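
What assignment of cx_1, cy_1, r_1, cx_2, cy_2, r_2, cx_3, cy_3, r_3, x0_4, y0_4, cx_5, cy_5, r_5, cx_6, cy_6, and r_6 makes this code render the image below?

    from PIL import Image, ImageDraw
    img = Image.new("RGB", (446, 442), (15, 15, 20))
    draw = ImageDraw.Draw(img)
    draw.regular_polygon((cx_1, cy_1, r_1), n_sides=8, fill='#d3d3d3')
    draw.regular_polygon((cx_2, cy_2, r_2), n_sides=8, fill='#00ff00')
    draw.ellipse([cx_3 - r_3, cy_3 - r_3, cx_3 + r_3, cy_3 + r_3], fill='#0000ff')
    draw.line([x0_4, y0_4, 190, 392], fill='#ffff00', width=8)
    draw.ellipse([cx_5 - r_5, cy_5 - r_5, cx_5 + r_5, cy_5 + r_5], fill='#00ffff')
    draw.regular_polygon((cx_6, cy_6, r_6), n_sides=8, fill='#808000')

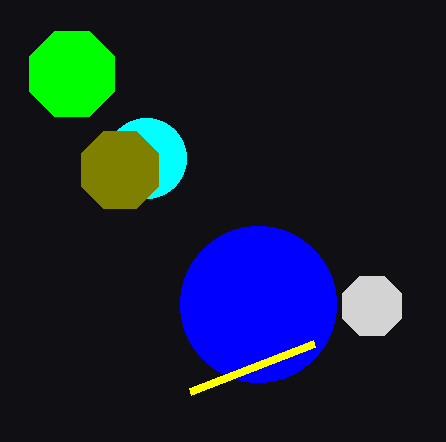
cx_1 = 372
cy_1 = 306
r_1 = 32
cx_2 = 72
cy_2 = 74
r_2 = 46
cx_3 = 258
cy_3 = 304
r_3 = 78
x0_4 = 314
y0_4 = 344
cx_5 = 146
cy_5 = 158
r_5 = 40
cx_6 = 120
cy_6 = 170
r_6 = 42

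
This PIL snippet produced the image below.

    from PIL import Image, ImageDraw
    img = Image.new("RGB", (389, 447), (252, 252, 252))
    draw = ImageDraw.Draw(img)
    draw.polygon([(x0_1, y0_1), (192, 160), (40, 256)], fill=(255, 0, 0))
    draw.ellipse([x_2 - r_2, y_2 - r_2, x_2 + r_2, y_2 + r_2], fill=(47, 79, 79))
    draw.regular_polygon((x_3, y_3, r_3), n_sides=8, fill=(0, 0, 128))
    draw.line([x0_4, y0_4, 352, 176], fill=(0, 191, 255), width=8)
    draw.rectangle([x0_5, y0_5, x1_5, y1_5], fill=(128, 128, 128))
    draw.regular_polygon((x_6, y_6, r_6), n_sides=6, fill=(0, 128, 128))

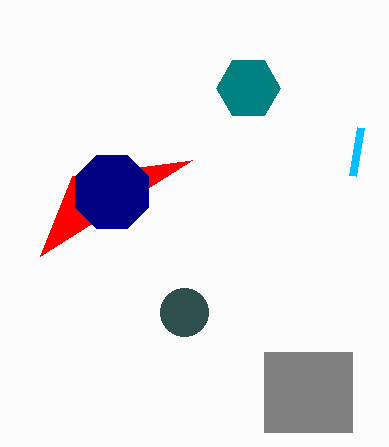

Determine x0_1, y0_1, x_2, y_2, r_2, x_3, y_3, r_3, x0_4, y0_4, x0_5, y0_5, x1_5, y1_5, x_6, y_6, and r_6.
x0_1 = 72
y0_1 = 176
x_2 = 184
y_2 = 312
r_2 = 24
x_3 = 112
y_3 = 192
r_3 = 40
x0_4 = 360
y0_4 = 128
x0_5 = 264
y0_5 = 352
x1_5 = 352
y1_5 = 432
x_6 = 248
y_6 = 88
r_6 = 32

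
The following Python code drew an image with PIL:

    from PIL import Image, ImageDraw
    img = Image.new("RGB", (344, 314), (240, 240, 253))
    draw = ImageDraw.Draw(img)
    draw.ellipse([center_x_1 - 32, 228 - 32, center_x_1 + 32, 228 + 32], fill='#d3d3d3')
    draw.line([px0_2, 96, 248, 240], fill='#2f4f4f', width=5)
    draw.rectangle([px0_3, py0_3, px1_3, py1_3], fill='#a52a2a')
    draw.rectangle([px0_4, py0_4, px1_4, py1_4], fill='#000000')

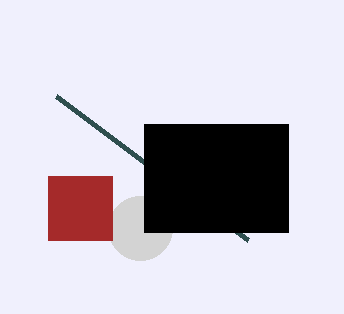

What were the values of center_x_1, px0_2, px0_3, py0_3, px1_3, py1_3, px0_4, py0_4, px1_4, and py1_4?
center_x_1 = 140
px0_2 = 56
px0_3 = 48
py0_3 = 176
px1_3 = 112
py1_3 = 240
px0_4 = 144
py0_4 = 124
px1_4 = 288
py1_4 = 232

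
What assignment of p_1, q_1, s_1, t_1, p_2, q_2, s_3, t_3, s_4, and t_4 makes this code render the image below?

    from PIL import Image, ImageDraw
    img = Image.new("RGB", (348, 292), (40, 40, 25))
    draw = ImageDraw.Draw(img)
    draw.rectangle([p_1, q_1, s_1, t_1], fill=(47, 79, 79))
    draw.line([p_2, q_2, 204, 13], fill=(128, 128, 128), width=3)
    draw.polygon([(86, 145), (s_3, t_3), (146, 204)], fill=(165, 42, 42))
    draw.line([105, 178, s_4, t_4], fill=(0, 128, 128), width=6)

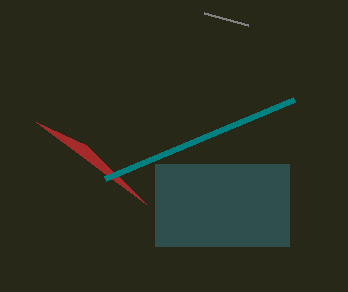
p_1 = 155
q_1 = 164
s_1 = 289
t_1 = 246
p_2 = 248
q_2 = 25
s_3 = 36
t_3 = 122
s_4 = 294
t_4 = 99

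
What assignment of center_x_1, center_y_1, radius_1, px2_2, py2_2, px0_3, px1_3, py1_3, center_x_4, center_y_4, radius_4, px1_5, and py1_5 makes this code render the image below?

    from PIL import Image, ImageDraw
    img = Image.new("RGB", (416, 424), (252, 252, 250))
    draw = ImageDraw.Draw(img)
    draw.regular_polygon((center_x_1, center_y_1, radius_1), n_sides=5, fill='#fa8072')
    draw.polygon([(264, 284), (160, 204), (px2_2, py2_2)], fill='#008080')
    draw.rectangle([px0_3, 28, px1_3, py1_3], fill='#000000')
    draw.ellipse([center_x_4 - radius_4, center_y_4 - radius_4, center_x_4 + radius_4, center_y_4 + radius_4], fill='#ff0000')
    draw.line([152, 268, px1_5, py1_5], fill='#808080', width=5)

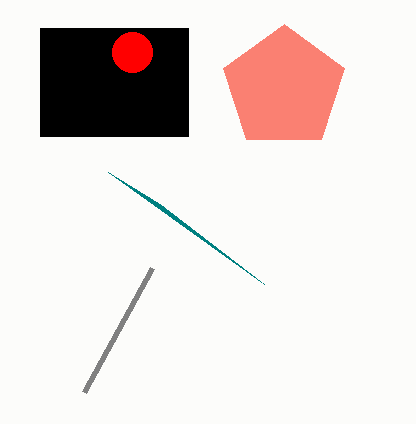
center_x_1 = 284
center_y_1 = 88
radius_1 = 64
px2_2 = 108
py2_2 = 172
px0_3 = 40
px1_3 = 188
py1_3 = 136
center_x_4 = 132
center_y_4 = 52
radius_4 = 20
px1_5 = 84
py1_5 = 392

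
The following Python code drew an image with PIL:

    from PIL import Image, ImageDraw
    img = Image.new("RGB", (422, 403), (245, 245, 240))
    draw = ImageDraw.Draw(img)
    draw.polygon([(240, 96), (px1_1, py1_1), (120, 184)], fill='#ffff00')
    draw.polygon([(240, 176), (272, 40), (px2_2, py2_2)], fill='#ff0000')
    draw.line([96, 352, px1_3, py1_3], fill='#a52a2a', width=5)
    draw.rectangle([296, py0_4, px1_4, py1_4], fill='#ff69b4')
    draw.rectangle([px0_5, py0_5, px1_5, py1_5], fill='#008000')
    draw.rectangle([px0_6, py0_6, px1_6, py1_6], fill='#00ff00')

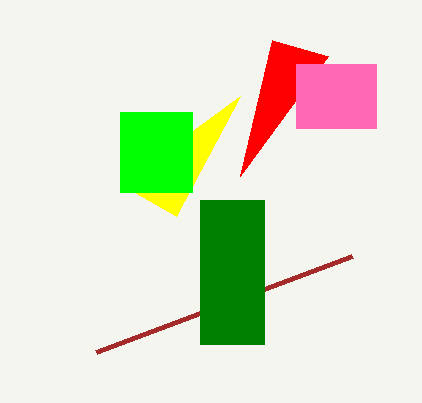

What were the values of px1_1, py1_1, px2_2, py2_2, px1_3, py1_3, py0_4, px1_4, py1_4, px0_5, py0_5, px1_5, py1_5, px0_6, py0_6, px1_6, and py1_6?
px1_1 = 176; py1_1 = 216; px2_2 = 328; py2_2 = 56; px1_3 = 352; py1_3 = 256; py0_4 = 64; px1_4 = 376; py1_4 = 128; px0_5 = 200; py0_5 = 200; px1_5 = 264; py1_5 = 344; px0_6 = 120; py0_6 = 112; px1_6 = 192; py1_6 = 192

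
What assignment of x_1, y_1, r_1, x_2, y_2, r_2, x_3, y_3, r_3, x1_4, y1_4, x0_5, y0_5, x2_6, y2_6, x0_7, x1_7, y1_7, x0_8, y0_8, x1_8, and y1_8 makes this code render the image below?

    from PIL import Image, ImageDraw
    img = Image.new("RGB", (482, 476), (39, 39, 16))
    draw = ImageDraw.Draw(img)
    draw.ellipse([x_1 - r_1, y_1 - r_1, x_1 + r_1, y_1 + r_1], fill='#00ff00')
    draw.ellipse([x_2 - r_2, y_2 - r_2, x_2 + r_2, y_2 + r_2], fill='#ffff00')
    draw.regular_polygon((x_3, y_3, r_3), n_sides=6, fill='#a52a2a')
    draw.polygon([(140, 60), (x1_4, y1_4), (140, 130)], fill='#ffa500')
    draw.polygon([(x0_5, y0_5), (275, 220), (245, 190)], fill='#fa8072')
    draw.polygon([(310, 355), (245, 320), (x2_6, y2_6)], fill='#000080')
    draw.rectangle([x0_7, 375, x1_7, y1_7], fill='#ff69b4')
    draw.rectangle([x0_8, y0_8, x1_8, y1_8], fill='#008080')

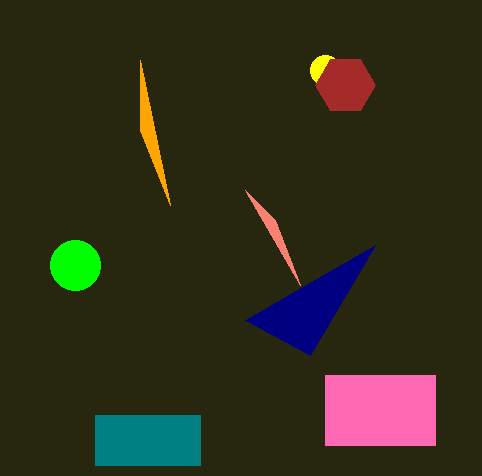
x_1 = 75; y_1 = 265; r_1 = 25; x_2 = 325; y_2 = 70; r_2 = 15; x_3 = 345; y_3 = 85; r_3 = 30; x1_4 = 170; y1_4 = 205; x0_5 = 300; y0_5 = 285; x2_6 = 375; y2_6 = 245; x0_7 = 325; x1_7 = 435; y1_7 = 445; x0_8 = 95; y0_8 = 415; x1_8 = 200; y1_8 = 465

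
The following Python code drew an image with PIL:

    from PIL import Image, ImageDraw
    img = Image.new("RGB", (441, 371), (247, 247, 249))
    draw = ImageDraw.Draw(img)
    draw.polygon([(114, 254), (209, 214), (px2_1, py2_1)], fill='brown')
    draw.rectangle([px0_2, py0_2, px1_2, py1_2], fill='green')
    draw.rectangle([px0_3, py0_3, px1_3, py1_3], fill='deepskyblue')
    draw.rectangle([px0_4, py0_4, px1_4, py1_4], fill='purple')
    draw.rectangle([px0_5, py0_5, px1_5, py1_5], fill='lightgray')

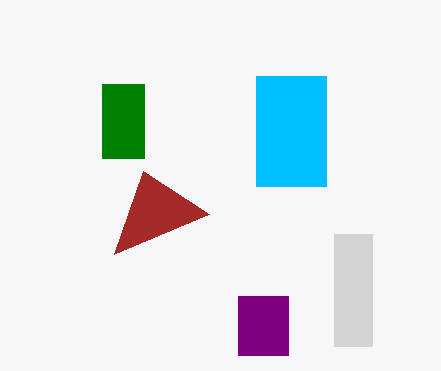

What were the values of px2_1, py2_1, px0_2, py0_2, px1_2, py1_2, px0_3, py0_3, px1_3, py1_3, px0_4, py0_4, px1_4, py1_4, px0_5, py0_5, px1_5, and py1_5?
px2_1 = 143, py2_1 = 171, px0_2 = 102, py0_2 = 84, px1_2 = 144, py1_2 = 158, px0_3 = 256, py0_3 = 76, px1_3 = 326, py1_3 = 186, px0_4 = 238, py0_4 = 296, px1_4 = 288, py1_4 = 355, px0_5 = 334, py0_5 = 234, px1_5 = 372, py1_5 = 346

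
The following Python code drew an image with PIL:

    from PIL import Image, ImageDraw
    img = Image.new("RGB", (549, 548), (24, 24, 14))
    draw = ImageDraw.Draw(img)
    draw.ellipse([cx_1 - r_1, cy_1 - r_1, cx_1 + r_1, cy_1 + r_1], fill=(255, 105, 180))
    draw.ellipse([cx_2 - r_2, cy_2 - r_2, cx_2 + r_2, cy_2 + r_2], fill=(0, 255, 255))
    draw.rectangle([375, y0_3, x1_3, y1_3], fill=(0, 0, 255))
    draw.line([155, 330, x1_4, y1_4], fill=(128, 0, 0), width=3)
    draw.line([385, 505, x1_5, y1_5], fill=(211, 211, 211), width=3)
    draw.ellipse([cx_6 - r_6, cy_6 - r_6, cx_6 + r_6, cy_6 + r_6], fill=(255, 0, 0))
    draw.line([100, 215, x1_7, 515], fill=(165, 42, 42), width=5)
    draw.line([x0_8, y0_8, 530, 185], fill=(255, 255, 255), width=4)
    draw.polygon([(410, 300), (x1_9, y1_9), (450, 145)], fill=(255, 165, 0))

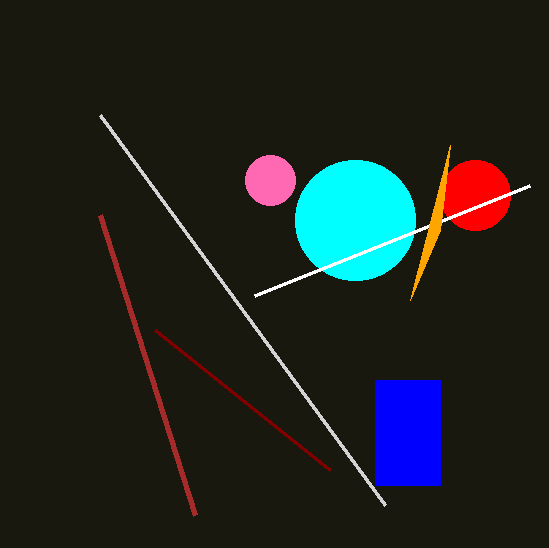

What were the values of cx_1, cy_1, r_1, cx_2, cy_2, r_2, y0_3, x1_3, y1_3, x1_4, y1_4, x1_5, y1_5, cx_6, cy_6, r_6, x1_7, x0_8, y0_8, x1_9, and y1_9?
cx_1 = 270, cy_1 = 180, r_1 = 25, cx_2 = 355, cy_2 = 220, r_2 = 60, y0_3 = 380, x1_3 = 440, y1_3 = 485, x1_4 = 330, y1_4 = 470, x1_5 = 100, y1_5 = 115, cx_6 = 475, cy_6 = 195, r_6 = 35, x1_7 = 195, x0_8 = 255, y0_8 = 295, x1_9 = 440, y1_9 = 230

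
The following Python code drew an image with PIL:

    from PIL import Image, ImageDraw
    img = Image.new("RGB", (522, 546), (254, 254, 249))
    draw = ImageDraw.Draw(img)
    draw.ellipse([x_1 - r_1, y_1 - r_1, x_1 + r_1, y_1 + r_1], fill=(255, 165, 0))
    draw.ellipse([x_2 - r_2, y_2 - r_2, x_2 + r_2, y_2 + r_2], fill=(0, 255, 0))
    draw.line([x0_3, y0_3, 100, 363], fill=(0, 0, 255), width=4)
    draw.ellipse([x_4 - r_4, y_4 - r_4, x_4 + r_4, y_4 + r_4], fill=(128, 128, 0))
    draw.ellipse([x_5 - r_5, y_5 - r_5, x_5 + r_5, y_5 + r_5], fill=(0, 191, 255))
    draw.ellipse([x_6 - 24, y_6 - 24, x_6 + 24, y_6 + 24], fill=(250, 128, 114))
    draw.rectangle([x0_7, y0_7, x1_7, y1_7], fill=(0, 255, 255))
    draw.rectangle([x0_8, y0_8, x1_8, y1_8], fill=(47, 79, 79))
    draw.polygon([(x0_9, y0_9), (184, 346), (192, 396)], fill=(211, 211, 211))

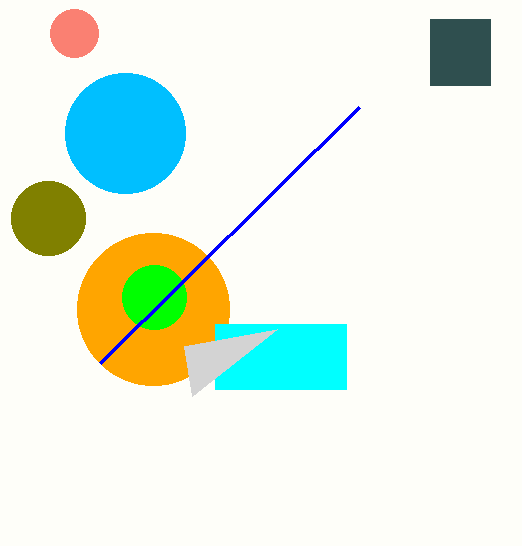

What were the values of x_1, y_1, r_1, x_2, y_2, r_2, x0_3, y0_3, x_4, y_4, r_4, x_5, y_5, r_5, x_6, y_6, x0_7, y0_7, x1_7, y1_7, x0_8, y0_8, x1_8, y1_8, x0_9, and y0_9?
x_1 = 153, y_1 = 309, r_1 = 76, x_2 = 154, y_2 = 297, r_2 = 32, x0_3 = 359, y0_3 = 107, x_4 = 48, y_4 = 218, r_4 = 37, x_5 = 125, y_5 = 133, r_5 = 60, x_6 = 74, y_6 = 33, x0_7 = 215, y0_7 = 324, x1_7 = 346, y1_7 = 389, x0_8 = 430, y0_8 = 19, x1_8 = 490, y1_8 = 85, x0_9 = 277, y0_9 = 329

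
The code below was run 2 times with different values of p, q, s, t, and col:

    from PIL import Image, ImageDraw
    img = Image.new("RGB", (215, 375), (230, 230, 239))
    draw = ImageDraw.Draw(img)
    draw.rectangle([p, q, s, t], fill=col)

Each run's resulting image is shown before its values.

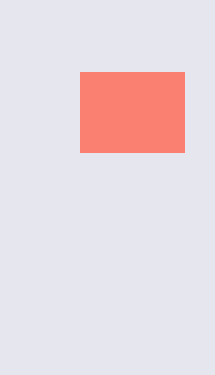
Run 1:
p = 80, q = 72, s = 184, t = 152, col = 'salmon'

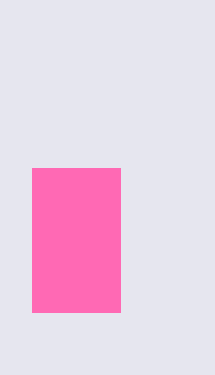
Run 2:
p = 32; q = 168; s = 120; t = 312; col = 'hotpink'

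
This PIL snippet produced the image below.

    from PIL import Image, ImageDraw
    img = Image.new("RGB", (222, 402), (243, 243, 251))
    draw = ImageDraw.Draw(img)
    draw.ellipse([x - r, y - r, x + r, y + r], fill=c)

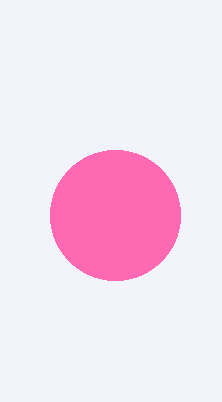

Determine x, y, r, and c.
x = 115, y = 215, r = 65, c = 'hotpink'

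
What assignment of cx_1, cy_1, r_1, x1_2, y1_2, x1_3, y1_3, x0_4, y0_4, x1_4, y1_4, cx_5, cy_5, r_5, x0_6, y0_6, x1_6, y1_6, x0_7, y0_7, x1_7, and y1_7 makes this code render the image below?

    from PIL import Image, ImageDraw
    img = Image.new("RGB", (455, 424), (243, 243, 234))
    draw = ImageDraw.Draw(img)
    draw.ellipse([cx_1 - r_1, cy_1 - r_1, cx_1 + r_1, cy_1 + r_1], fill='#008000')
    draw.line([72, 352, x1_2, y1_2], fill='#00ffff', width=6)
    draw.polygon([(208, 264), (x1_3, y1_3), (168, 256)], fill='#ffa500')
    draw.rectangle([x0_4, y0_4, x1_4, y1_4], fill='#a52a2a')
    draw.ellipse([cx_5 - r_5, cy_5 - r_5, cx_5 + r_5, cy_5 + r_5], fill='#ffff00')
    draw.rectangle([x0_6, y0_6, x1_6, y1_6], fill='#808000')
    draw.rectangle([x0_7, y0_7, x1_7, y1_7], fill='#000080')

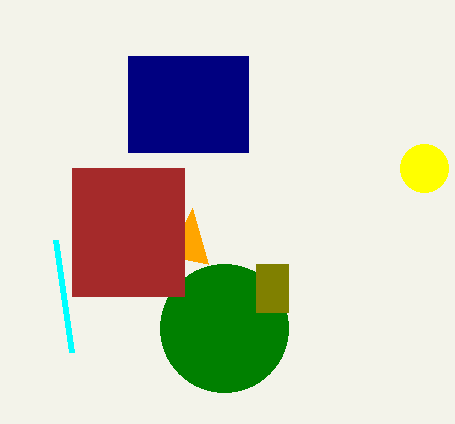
cx_1 = 224; cy_1 = 328; r_1 = 64; x1_2 = 56; y1_2 = 240; x1_3 = 192; y1_3 = 208; x0_4 = 72; y0_4 = 168; x1_4 = 184; y1_4 = 296; cx_5 = 424; cy_5 = 168; r_5 = 24; x0_6 = 256; y0_6 = 264; x1_6 = 288; y1_6 = 312; x0_7 = 128; y0_7 = 56; x1_7 = 248; y1_7 = 152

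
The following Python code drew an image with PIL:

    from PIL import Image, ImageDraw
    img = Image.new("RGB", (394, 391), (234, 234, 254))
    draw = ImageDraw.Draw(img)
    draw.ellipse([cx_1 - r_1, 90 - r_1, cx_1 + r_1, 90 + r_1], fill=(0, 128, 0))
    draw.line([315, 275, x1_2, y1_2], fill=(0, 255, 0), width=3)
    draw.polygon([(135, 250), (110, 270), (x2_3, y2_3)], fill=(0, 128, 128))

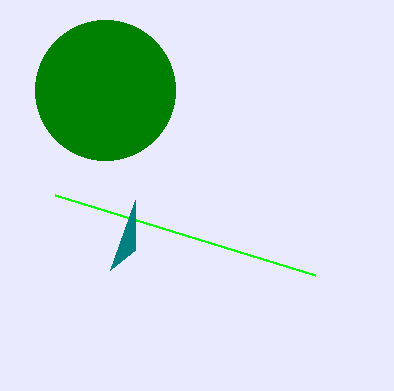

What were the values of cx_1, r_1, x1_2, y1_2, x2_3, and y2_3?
cx_1 = 105, r_1 = 70, x1_2 = 55, y1_2 = 195, x2_3 = 135, y2_3 = 200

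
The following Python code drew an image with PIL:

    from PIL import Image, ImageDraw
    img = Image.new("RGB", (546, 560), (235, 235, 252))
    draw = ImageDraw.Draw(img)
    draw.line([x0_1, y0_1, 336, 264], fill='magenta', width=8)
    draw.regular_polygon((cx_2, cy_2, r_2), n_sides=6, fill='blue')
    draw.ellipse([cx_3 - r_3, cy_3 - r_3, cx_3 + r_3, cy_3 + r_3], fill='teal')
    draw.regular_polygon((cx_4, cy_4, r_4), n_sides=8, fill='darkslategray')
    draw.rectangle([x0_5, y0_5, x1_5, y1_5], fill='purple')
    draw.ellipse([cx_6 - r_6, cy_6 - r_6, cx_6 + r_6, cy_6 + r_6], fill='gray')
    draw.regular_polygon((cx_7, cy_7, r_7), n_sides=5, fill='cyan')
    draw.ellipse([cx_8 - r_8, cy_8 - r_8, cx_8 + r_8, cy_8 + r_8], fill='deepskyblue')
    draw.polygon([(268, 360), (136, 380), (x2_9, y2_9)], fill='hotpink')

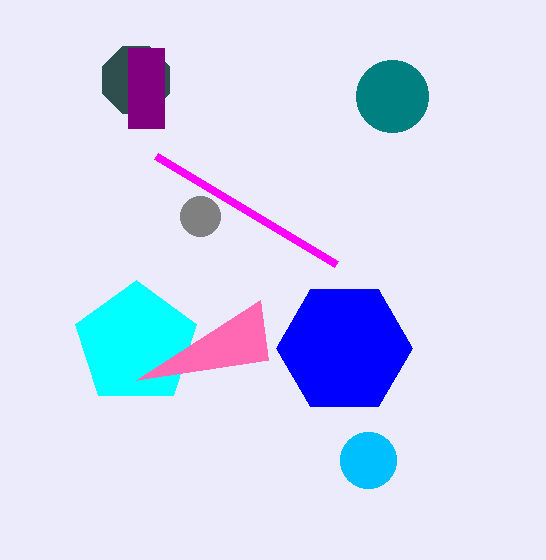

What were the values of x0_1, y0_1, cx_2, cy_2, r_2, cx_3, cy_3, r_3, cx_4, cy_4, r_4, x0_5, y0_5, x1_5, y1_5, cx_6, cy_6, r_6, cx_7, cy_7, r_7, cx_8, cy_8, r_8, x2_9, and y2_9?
x0_1 = 156, y0_1 = 156, cx_2 = 344, cy_2 = 348, r_2 = 68, cx_3 = 392, cy_3 = 96, r_3 = 36, cx_4 = 136, cy_4 = 80, r_4 = 36, x0_5 = 128, y0_5 = 48, x1_5 = 164, y1_5 = 128, cx_6 = 200, cy_6 = 216, r_6 = 20, cx_7 = 136, cy_7 = 344, r_7 = 64, cx_8 = 368, cy_8 = 460, r_8 = 28, x2_9 = 260, y2_9 = 300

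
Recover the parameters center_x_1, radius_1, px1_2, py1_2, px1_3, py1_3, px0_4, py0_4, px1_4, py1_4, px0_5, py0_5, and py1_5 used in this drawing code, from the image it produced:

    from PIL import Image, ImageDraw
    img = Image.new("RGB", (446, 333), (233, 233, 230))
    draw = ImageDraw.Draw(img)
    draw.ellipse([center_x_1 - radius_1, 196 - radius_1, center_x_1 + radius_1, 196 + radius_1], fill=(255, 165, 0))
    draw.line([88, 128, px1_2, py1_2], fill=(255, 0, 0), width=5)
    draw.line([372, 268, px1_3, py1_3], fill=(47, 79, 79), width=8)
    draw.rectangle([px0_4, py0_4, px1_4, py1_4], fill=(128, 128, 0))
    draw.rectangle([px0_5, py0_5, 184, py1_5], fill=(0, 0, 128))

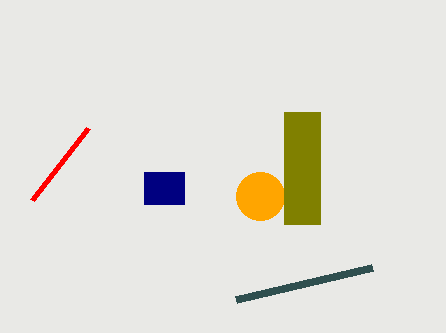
center_x_1 = 260, radius_1 = 24, px1_2 = 32, py1_2 = 200, px1_3 = 236, py1_3 = 300, px0_4 = 284, py0_4 = 112, px1_4 = 320, py1_4 = 224, px0_5 = 144, py0_5 = 172, py1_5 = 204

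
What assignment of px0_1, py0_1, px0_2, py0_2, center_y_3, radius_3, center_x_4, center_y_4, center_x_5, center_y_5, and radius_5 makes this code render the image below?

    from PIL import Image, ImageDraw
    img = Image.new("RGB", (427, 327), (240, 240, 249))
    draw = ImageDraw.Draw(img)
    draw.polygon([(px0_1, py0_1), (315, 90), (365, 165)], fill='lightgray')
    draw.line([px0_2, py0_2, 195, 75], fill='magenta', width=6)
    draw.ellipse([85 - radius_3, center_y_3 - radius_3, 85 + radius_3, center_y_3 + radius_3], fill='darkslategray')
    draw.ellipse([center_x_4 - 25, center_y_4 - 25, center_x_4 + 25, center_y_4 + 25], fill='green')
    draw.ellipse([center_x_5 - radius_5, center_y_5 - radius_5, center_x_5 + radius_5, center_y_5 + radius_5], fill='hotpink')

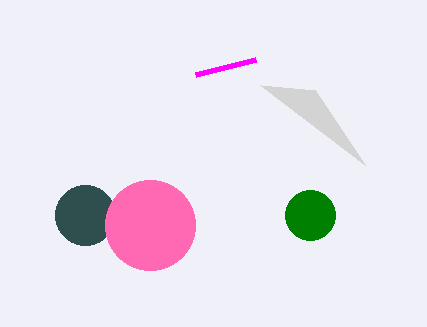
px0_1 = 260, py0_1 = 85, px0_2 = 255, py0_2 = 60, center_y_3 = 215, radius_3 = 30, center_x_4 = 310, center_y_4 = 215, center_x_5 = 150, center_y_5 = 225, radius_5 = 45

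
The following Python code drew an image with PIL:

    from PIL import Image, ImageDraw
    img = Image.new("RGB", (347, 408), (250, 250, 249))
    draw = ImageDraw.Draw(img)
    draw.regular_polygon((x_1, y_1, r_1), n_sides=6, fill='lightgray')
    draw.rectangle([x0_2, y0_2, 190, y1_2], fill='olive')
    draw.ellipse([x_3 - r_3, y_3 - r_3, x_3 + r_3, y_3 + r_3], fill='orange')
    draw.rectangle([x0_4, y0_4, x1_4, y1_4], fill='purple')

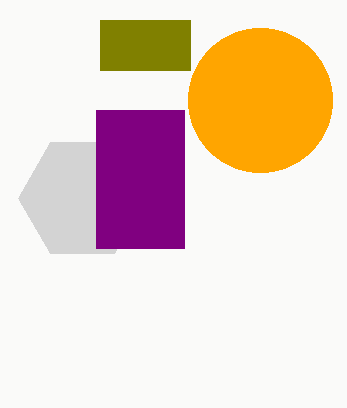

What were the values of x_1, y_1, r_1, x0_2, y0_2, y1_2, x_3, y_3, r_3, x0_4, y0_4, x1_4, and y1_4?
x_1 = 82
y_1 = 198
r_1 = 64
x0_2 = 100
y0_2 = 20
y1_2 = 70
x_3 = 260
y_3 = 100
r_3 = 72
x0_4 = 96
y0_4 = 110
x1_4 = 184
y1_4 = 248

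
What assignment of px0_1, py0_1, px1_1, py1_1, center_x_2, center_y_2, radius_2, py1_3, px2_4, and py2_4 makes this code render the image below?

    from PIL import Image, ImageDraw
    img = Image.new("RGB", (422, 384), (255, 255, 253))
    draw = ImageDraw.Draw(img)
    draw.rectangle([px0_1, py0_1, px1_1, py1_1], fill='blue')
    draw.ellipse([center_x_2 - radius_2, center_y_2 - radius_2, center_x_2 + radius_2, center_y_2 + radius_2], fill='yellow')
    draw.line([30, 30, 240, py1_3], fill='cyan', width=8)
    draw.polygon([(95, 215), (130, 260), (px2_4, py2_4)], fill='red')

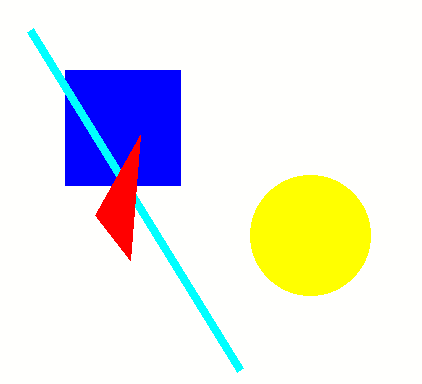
px0_1 = 65, py0_1 = 70, px1_1 = 180, py1_1 = 185, center_x_2 = 310, center_y_2 = 235, radius_2 = 60, py1_3 = 370, px2_4 = 140, py2_4 = 135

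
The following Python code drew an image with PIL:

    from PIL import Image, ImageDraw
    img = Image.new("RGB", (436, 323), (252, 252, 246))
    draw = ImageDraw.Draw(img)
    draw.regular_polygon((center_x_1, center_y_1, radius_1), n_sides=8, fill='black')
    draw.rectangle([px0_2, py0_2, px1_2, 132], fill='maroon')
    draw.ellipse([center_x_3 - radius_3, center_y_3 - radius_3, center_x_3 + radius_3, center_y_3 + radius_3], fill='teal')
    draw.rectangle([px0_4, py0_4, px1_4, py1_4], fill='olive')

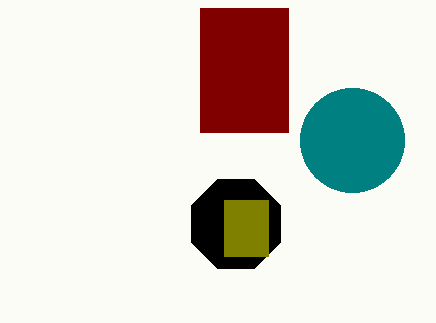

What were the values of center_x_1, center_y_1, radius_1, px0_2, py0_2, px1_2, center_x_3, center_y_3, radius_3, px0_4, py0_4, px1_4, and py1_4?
center_x_1 = 236
center_y_1 = 224
radius_1 = 48
px0_2 = 200
py0_2 = 8
px1_2 = 288
center_x_3 = 352
center_y_3 = 140
radius_3 = 52
px0_4 = 224
py0_4 = 200
px1_4 = 268
py1_4 = 256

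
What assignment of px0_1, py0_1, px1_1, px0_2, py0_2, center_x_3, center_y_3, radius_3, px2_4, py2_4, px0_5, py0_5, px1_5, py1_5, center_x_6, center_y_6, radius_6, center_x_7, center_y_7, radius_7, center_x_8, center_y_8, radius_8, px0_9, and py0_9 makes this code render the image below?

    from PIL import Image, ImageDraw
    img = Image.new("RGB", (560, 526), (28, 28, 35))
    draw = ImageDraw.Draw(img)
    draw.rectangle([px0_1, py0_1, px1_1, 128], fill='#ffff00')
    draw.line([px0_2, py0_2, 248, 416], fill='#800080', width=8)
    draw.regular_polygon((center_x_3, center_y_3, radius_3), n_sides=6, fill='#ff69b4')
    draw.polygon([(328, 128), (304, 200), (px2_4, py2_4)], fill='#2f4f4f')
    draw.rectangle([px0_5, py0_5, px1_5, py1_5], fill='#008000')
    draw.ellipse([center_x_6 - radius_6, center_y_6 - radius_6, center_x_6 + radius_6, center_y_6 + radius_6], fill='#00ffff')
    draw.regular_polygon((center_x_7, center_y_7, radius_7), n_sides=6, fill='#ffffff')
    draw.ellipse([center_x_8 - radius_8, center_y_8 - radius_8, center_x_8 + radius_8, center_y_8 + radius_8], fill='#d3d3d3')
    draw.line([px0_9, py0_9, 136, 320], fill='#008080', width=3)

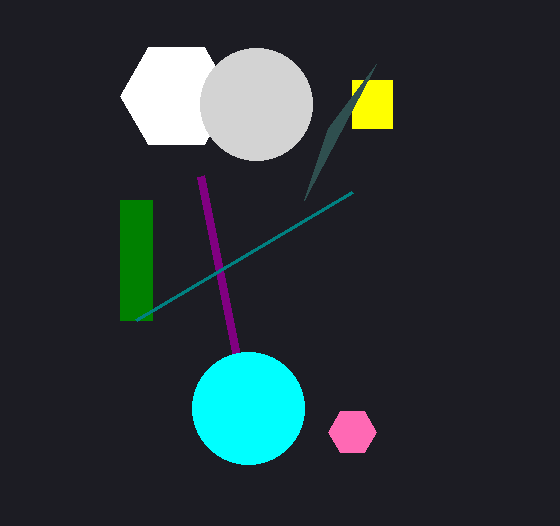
px0_1 = 352; py0_1 = 80; px1_1 = 392; px0_2 = 200; py0_2 = 176; center_x_3 = 352; center_y_3 = 432; radius_3 = 24; px2_4 = 376; py2_4 = 64; px0_5 = 120; py0_5 = 200; px1_5 = 152; py1_5 = 320; center_x_6 = 248; center_y_6 = 408; radius_6 = 56; center_x_7 = 176; center_y_7 = 96; radius_7 = 56; center_x_8 = 256; center_y_8 = 104; radius_8 = 56; px0_9 = 352; py0_9 = 192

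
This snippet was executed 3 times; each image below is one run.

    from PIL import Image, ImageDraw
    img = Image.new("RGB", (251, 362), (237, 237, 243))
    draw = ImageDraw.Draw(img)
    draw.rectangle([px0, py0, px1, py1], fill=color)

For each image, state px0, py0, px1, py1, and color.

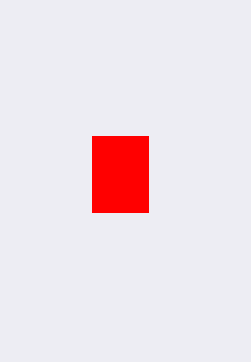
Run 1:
px0 = 92; py0 = 136; px1 = 148; py1 = 212; color = 'red'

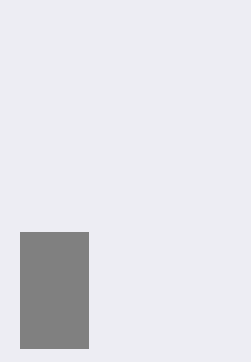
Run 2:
px0 = 20
py0 = 232
px1 = 88
py1 = 348
color = 'gray'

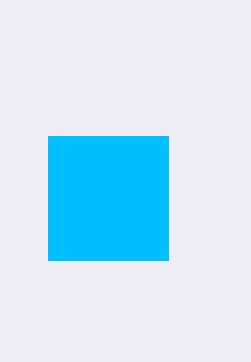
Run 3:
px0 = 48; py0 = 136; px1 = 168; py1 = 260; color = 'deepskyblue'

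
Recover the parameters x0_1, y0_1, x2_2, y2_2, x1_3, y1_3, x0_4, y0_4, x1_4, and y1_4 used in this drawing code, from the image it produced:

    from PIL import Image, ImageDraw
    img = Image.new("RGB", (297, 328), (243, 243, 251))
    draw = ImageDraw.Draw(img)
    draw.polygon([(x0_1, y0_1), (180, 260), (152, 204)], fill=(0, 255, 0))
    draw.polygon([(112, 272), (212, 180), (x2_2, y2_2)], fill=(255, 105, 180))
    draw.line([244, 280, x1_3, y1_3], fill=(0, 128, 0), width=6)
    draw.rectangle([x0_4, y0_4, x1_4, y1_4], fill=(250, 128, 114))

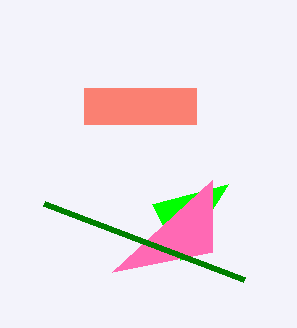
x0_1 = 228, y0_1 = 184, x2_2 = 212, y2_2 = 252, x1_3 = 44, y1_3 = 204, x0_4 = 84, y0_4 = 88, x1_4 = 196, y1_4 = 124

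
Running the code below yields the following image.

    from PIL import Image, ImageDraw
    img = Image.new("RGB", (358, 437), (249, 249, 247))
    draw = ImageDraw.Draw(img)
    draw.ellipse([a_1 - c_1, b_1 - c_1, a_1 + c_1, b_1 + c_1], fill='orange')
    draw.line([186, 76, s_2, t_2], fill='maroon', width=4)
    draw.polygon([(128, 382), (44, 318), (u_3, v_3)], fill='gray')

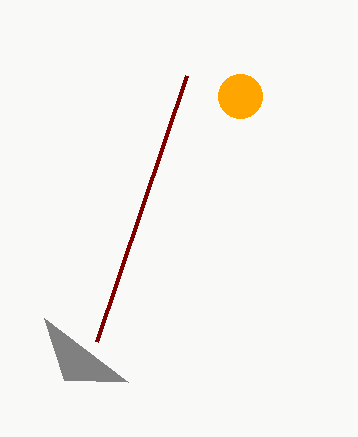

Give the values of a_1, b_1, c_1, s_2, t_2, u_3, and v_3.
a_1 = 240, b_1 = 96, c_1 = 22, s_2 = 96, t_2 = 342, u_3 = 64, v_3 = 380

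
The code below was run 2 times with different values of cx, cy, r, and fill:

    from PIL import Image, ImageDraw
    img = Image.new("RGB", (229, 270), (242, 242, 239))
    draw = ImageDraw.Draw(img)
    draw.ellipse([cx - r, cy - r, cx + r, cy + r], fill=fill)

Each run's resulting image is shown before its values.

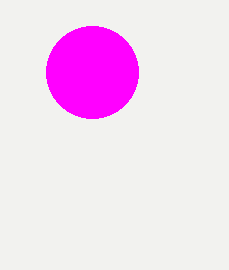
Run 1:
cx = 92; cy = 72; r = 46; fill = 'magenta'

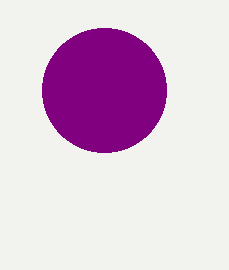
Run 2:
cx = 104, cy = 90, r = 62, fill = 'purple'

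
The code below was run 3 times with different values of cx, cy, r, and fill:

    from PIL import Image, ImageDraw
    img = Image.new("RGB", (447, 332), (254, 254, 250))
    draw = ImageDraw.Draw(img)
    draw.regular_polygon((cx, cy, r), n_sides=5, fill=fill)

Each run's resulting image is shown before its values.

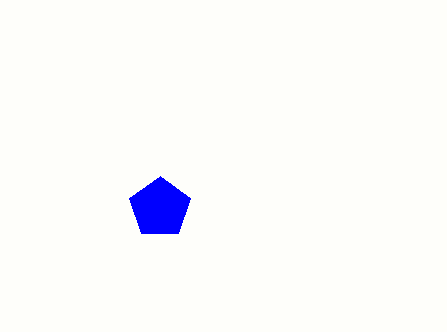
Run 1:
cx = 160
cy = 208
r = 32
fill = 'blue'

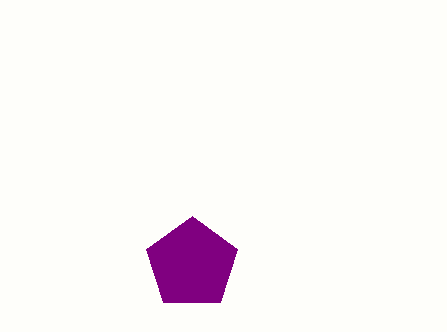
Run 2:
cx = 192, cy = 264, r = 48, fill = 'purple'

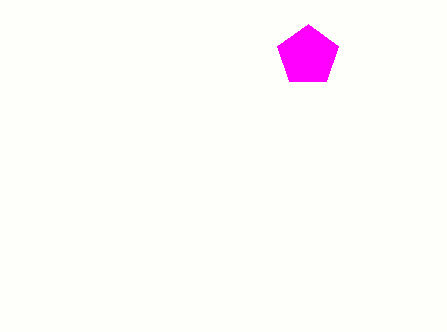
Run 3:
cx = 308; cy = 56; r = 32; fill = 'magenta'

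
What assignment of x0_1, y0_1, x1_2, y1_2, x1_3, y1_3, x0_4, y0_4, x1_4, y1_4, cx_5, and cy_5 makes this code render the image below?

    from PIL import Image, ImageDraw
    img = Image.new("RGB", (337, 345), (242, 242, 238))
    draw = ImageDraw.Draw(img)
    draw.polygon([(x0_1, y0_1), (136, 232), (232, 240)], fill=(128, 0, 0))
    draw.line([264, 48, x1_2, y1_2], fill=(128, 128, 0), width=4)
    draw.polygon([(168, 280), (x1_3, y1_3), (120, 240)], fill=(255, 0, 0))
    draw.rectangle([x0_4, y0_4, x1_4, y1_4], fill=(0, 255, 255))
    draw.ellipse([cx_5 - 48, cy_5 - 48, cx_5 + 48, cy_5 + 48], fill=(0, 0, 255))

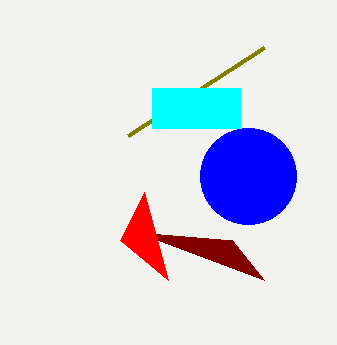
x0_1 = 264
y0_1 = 280
x1_2 = 128
y1_2 = 136
x1_3 = 144
y1_3 = 192
x0_4 = 152
y0_4 = 88
x1_4 = 240
y1_4 = 128
cx_5 = 248
cy_5 = 176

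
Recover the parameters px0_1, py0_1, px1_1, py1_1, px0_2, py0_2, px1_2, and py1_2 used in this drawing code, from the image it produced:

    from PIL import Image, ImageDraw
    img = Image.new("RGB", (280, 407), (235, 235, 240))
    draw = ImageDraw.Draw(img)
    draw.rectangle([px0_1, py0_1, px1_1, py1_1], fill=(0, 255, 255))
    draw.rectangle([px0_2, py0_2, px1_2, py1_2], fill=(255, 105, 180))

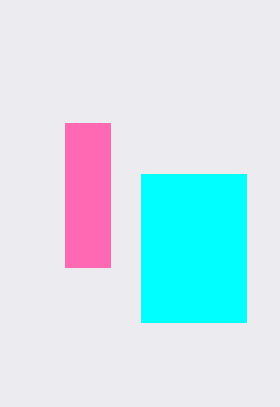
px0_1 = 141; py0_1 = 174; px1_1 = 246; py1_1 = 322; px0_2 = 65; py0_2 = 123; px1_2 = 110; py1_2 = 267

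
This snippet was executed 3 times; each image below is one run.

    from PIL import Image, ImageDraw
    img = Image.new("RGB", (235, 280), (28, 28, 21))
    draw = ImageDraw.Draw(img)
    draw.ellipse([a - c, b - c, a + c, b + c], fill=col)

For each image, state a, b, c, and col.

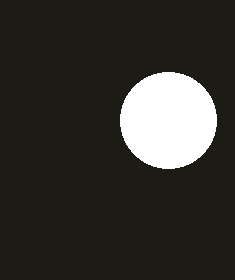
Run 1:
a = 168; b = 120; c = 48; col = 'white'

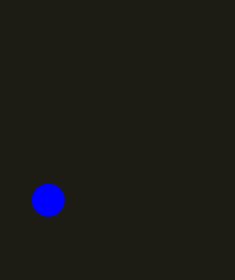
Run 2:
a = 48, b = 200, c = 16, col = 'blue'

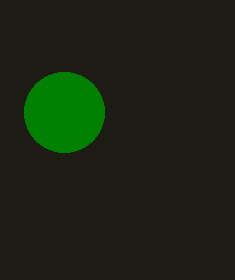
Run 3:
a = 64; b = 112; c = 40; col = 'green'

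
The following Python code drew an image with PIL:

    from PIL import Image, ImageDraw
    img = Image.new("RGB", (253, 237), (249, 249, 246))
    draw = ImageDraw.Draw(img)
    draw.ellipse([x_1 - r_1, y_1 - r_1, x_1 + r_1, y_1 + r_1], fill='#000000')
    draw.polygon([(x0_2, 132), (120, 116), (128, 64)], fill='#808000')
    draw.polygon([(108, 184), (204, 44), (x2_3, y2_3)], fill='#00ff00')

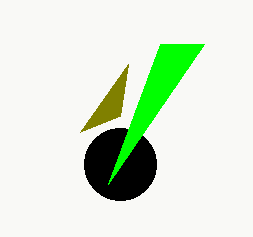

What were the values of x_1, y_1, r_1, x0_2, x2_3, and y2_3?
x_1 = 120, y_1 = 164, r_1 = 36, x0_2 = 80, x2_3 = 160, y2_3 = 44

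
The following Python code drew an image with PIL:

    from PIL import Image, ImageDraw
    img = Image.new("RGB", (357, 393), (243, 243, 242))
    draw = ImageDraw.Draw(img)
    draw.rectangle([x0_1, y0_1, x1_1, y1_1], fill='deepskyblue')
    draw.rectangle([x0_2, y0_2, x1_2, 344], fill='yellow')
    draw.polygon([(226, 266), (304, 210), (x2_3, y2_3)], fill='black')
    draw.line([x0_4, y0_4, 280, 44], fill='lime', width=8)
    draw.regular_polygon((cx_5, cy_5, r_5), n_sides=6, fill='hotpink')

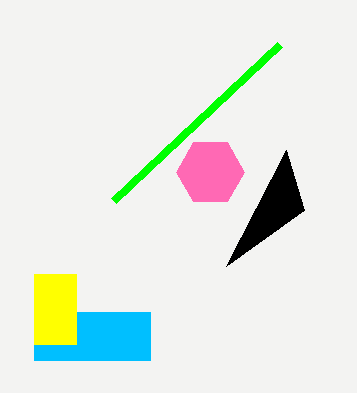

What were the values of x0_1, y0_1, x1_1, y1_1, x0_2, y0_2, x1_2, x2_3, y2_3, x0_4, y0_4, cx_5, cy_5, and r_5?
x0_1 = 34
y0_1 = 312
x1_1 = 150
y1_1 = 360
x0_2 = 34
y0_2 = 274
x1_2 = 76
x2_3 = 286
y2_3 = 150
x0_4 = 114
y0_4 = 200
cx_5 = 210
cy_5 = 172
r_5 = 34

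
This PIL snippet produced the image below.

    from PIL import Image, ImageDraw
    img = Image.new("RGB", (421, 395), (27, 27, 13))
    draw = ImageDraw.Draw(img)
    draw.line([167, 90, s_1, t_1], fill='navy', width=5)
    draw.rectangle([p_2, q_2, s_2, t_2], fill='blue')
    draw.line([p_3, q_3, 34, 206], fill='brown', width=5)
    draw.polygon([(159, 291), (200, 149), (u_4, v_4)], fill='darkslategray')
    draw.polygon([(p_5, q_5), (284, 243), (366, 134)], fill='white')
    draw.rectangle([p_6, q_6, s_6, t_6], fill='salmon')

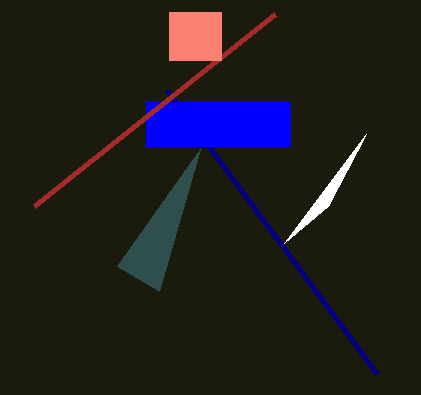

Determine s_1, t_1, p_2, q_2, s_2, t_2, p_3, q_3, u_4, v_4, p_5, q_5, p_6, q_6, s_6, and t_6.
s_1 = 377
t_1 = 374
p_2 = 146
q_2 = 102
s_2 = 290
t_2 = 146
p_3 = 275
q_3 = 14
u_4 = 117
v_4 = 266
p_5 = 328
q_5 = 206
p_6 = 169
q_6 = 12
s_6 = 221
t_6 = 60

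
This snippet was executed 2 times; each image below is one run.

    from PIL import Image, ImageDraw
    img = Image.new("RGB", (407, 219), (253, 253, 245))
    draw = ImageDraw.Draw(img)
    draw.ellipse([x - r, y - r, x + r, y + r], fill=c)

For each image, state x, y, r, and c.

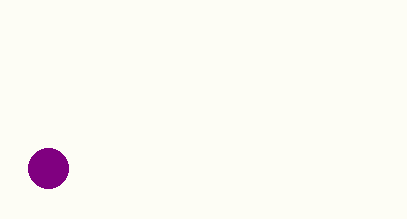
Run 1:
x = 48
y = 168
r = 20
c = 'purple'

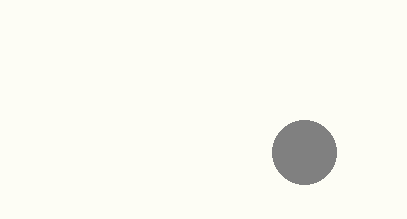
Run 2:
x = 304; y = 152; r = 32; c = 'gray'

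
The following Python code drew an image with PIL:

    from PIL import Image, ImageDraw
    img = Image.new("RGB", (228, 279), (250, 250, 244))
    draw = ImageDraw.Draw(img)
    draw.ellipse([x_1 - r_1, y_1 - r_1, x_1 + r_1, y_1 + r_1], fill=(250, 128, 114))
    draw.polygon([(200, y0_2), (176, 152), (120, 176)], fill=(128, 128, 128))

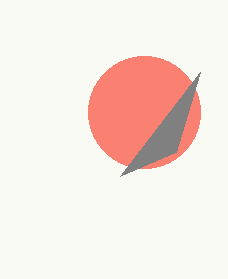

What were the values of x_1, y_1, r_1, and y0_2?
x_1 = 144
y_1 = 112
r_1 = 56
y0_2 = 72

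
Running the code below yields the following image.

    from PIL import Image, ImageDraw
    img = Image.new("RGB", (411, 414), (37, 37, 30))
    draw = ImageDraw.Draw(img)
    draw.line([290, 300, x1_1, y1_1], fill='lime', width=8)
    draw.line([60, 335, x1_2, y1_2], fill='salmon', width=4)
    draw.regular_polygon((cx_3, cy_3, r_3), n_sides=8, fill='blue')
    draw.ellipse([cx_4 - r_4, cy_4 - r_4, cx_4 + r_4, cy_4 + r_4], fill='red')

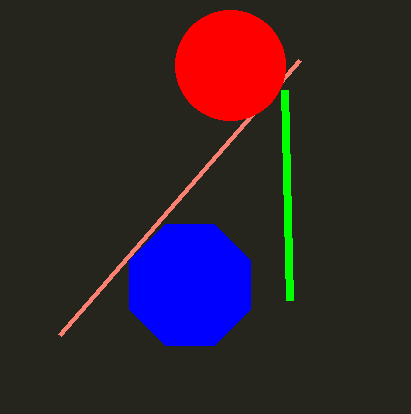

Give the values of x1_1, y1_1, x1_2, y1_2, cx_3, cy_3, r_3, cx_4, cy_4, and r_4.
x1_1 = 285; y1_1 = 90; x1_2 = 300; y1_2 = 60; cx_3 = 190; cy_3 = 285; r_3 = 65; cx_4 = 230; cy_4 = 65; r_4 = 55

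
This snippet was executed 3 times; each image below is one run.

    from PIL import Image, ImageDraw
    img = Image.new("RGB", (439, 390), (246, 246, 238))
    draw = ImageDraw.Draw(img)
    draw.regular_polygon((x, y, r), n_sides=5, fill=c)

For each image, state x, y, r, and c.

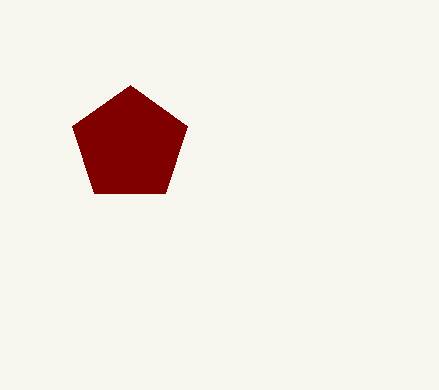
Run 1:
x = 130, y = 145, r = 60, c = 'maroon'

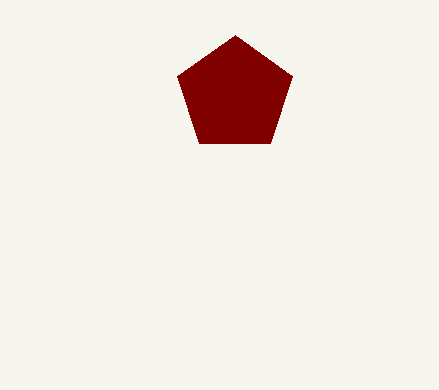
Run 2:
x = 235, y = 95, r = 60, c = 'maroon'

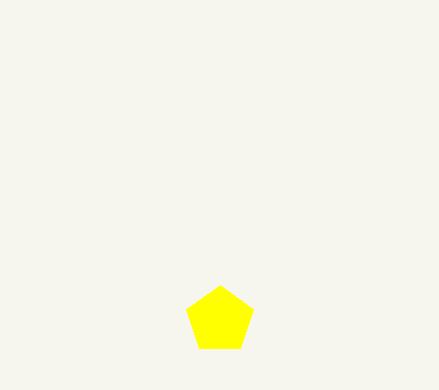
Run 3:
x = 220; y = 320; r = 35; c = 'yellow'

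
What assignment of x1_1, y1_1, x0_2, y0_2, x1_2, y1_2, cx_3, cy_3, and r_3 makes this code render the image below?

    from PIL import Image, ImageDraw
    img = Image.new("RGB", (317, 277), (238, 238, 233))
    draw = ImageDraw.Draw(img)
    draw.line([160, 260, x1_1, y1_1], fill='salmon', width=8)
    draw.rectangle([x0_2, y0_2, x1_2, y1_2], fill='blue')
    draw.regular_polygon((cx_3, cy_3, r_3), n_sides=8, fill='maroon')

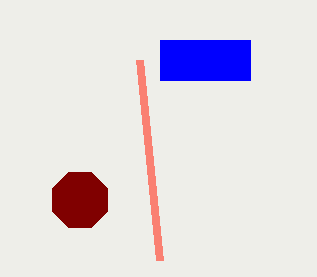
x1_1 = 140, y1_1 = 60, x0_2 = 160, y0_2 = 40, x1_2 = 250, y1_2 = 80, cx_3 = 80, cy_3 = 200, r_3 = 30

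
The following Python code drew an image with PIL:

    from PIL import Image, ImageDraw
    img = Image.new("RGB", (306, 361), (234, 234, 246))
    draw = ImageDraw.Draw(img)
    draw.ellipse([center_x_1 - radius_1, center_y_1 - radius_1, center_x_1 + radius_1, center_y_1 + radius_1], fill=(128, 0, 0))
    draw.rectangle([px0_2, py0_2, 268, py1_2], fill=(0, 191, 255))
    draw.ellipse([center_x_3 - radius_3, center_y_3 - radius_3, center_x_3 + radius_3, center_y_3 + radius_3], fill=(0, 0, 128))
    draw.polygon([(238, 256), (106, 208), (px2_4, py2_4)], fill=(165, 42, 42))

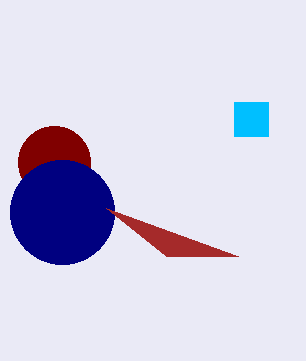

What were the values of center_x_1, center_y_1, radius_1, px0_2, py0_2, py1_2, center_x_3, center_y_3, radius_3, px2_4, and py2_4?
center_x_1 = 54, center_y_1 = 162, radius_1 = 36, px0_2 = 234, py0_2 = 102, py1_2 = 136, center_x_3 = 62, center_y_3 = 212, radius_3 = 52, px2_4 = 166, py2_4 = 256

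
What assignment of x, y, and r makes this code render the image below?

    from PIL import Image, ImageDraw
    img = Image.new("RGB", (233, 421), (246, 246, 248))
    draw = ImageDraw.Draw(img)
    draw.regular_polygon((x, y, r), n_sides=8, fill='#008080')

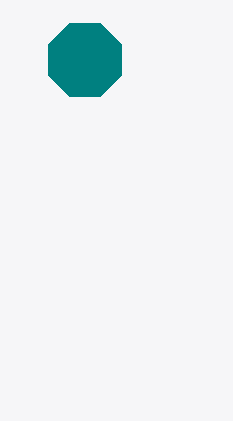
x = 85; y = 60; r = 40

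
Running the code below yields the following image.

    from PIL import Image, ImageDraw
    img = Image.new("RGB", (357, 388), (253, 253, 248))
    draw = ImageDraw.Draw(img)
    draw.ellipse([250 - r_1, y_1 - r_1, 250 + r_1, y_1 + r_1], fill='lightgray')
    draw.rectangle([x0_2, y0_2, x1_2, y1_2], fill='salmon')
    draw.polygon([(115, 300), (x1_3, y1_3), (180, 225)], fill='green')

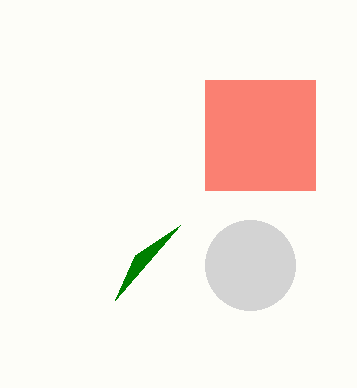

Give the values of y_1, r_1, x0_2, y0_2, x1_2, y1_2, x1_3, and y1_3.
y_1 = 265; r_1 = 45; x0_2 = 205; y0_2 = 80; x1_2 = 315; y1_2 = 190; x1_3 = 135; y1_3 = 255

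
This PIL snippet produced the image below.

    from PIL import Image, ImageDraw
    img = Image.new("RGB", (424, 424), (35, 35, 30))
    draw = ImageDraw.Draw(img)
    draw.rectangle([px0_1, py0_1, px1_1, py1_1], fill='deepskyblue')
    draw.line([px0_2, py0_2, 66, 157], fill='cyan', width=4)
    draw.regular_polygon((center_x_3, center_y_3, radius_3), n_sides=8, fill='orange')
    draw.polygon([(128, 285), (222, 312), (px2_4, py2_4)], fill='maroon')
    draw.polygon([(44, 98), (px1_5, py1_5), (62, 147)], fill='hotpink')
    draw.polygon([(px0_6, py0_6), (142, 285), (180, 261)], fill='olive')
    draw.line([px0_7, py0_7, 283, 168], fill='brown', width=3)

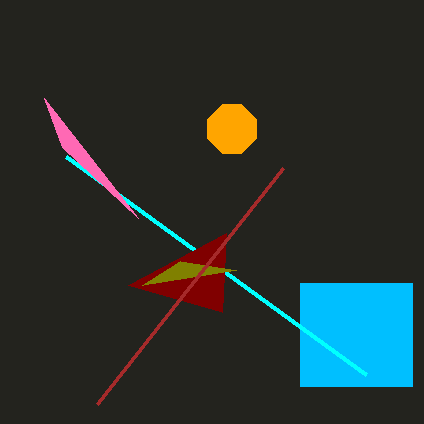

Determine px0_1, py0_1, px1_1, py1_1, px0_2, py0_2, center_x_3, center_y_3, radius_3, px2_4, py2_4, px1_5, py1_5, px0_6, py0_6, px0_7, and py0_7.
px0_1 = 300
py0_1 = 283
px1_1 = 412
py1_1 = 386
px0_2 = 366
py0_2 = 375
center_x_3 = 232
center_y_3 = 129
radius_3 = 26
px2_4 = 226
py2_4 = 233
px1_5 = 138
py1_5 = 218
px0_6 = 236
py0_6 = 270
px0_7 = 97
py0_7 = 404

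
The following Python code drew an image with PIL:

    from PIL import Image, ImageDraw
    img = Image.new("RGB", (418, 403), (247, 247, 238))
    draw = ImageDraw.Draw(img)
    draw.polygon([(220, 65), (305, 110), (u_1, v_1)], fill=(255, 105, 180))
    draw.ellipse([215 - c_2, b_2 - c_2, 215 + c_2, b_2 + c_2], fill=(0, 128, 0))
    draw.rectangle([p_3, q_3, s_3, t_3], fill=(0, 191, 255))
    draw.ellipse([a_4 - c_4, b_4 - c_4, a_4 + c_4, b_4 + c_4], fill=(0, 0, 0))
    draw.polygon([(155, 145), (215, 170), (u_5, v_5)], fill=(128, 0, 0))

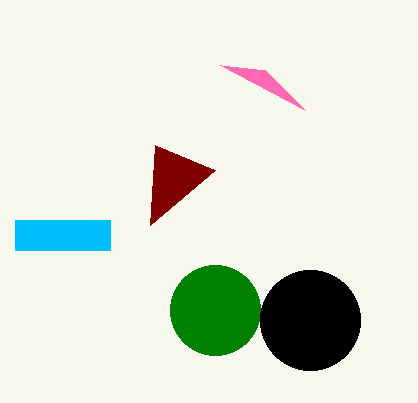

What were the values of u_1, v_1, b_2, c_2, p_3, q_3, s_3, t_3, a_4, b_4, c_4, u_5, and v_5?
u_1 = 265, v_1 = 70, b_2 = 310, c_2 = 45, p_3 = 15, q_3 = 220, s_3 = 110, t_3 = 250, a_4 = 310, b_4 = 320, c_4 = 50, u_5 = 150, v_5 = 225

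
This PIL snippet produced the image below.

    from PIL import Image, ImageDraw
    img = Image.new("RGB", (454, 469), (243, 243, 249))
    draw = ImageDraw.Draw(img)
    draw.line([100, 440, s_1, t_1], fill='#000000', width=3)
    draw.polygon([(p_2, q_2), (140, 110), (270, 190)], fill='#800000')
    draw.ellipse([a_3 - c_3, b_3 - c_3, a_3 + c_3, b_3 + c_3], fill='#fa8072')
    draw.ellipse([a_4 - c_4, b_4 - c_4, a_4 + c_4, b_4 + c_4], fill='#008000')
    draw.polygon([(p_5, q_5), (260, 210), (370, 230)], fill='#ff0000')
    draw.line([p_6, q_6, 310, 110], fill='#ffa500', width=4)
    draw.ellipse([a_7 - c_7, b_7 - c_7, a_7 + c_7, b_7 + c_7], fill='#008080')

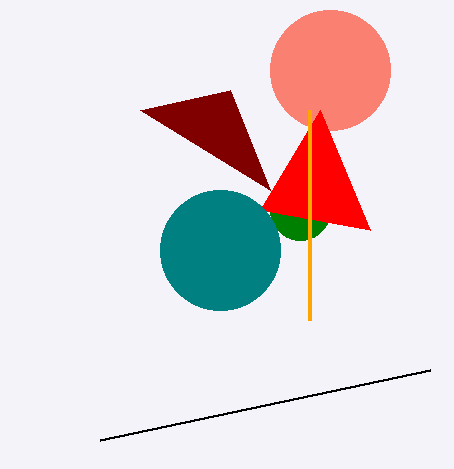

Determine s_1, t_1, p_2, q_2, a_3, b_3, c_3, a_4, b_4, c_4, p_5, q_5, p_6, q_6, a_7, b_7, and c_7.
s_1 = 430, t_1 = 370, p_2 = 230, q_2 = 90, a_3 = 330, b_3 = 70, c_3 = 60, a_4 = 300, b_4 = 210, c_4 = 30, p_5 = 320, q_5 = 110, p_6 = 310, q_6 = 320, a_7 = 220, b_7 = 250, c_7 = 60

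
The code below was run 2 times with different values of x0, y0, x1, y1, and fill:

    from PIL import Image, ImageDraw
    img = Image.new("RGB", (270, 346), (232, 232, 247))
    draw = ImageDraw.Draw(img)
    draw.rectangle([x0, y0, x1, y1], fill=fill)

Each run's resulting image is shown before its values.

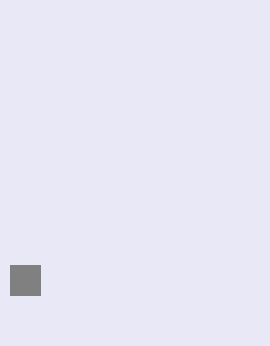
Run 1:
x0 = 10; y0 = 265; x1 = 40; y1 = 295; fill = 'gray'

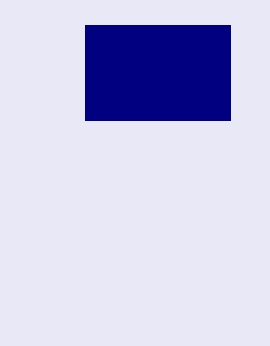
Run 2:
x0 = 85; y0 = 25; x1 = 230; y1 = 120; fill = 'navy'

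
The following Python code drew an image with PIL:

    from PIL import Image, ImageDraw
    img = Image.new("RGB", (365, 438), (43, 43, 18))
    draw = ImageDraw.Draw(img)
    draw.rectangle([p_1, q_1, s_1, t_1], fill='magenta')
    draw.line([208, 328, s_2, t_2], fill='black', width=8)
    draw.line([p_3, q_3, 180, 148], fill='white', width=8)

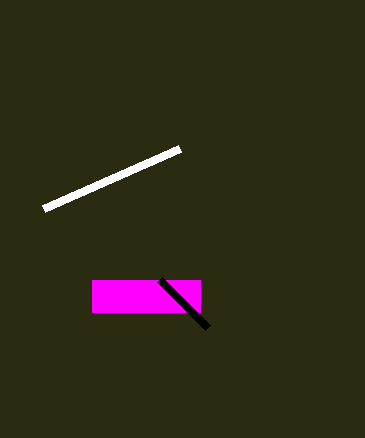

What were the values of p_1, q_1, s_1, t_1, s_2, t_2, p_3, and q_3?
p_1 = 92, q_1 = 280, s_1 = 200, t_1 = 312, s_2 = 160, t_2 = 280, p_3 = 44, q_3 = 208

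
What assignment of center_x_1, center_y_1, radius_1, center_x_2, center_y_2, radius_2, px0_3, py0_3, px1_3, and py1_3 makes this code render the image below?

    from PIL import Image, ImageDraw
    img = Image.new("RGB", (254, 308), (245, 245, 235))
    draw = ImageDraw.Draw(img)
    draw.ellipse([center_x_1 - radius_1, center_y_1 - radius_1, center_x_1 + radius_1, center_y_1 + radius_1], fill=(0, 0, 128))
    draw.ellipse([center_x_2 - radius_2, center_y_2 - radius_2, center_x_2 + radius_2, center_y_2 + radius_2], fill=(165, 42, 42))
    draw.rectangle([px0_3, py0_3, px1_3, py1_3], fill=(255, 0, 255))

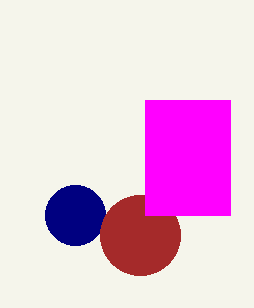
center_x_1 = 75, center_y_1 = 215, radius_1 = 30, center_x_2 = 140, center_y_2 = 235, radius_2 = 40, px0_3 = 145, py0_3 = 100, px1_3 = 230, py1_3 = 215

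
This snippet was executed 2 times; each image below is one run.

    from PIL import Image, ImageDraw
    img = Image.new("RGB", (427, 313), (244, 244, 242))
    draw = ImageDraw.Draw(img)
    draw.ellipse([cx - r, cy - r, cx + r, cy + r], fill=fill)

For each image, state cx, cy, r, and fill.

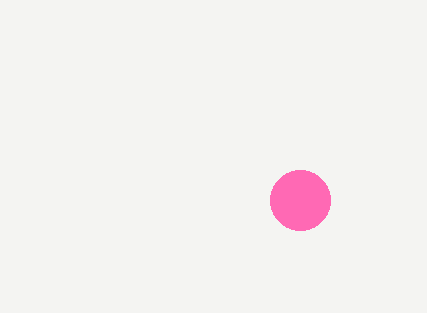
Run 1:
cx = 300; cy = 200; r = 30; fill = 'hotpink'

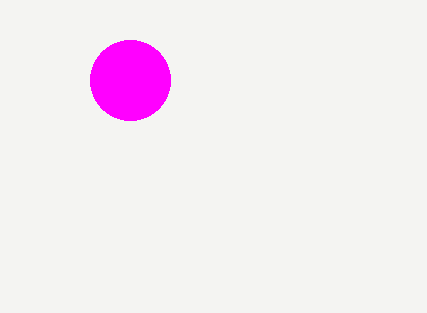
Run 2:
cx = 130, cy = 80, r = 40, fill = 'magenta'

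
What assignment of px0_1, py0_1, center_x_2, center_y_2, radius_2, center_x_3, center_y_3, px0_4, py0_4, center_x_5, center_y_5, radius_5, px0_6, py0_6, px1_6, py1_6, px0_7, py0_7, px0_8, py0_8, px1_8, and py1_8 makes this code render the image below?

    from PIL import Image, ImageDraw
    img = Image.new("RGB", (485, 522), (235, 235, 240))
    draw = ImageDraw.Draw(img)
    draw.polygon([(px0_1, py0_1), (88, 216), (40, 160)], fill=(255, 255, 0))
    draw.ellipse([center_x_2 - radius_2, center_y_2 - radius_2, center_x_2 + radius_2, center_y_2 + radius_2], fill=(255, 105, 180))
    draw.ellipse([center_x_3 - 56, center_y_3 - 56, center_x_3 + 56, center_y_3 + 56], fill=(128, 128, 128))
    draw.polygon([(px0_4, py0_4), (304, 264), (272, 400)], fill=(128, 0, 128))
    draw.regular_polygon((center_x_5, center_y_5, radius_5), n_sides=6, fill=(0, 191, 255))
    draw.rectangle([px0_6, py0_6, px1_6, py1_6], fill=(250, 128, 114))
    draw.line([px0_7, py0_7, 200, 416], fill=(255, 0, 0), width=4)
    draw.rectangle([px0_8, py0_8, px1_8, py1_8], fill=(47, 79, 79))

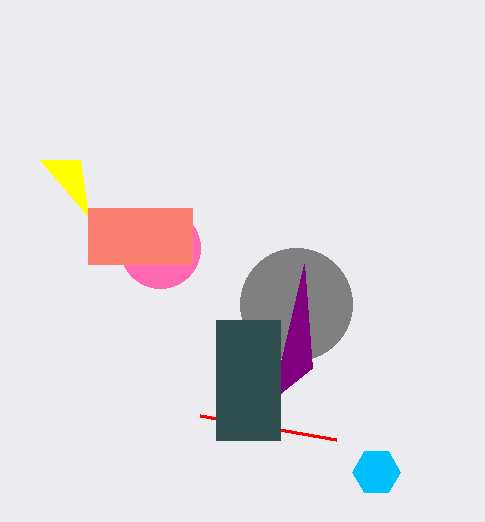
px0_1 = 80, py0_1 = 160, center_x_2 = 160, center_y_2 = 248, radius_2 = 40, center_x_3 = 296, center_y_3 = 304, px0_4 = 312, py0_4 = 368, center_x_5 = 376, center_y_5 = 472, radius_5 = 24, px0_6 = 88, py0_6 = 208, px1_6 = 192, py1_6 = 264, px0_7 = 336, py0_7 = 440, px0_8 = 216, py0_8 = 320, px1_8 = 280, py1_8 = 440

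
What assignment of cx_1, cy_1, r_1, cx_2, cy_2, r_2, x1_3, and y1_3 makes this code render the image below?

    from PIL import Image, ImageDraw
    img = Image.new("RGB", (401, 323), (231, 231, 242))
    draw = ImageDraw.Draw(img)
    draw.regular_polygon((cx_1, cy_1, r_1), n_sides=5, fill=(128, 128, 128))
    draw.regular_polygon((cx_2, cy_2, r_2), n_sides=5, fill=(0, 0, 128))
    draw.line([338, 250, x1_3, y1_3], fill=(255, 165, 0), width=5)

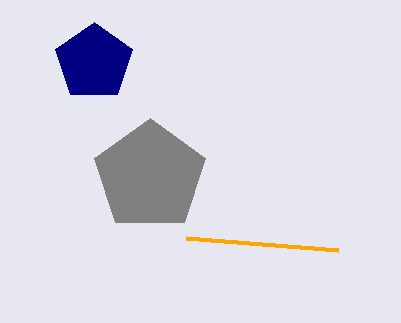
cx_1 = 150, cy_1 = 176, r_1 = 58, cx_2 = 94, cy_2 = 62, r_2 = 40, x1_3 = 186, y1_3 = 238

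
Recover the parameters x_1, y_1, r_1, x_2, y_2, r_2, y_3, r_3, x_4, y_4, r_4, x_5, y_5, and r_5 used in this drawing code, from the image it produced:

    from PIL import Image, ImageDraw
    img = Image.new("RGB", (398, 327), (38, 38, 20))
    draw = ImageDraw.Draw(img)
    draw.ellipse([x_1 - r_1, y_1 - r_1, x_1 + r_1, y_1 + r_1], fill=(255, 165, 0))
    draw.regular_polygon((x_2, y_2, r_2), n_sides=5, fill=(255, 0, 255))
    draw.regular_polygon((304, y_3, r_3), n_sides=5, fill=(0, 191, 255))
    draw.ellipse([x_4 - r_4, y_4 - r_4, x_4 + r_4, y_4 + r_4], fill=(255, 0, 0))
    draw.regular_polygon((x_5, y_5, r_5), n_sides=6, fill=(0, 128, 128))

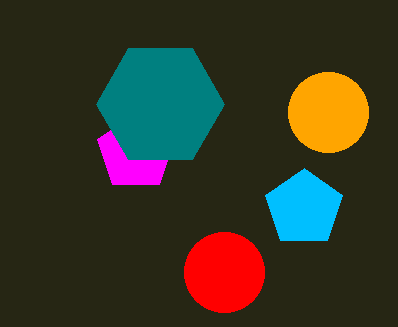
x_1 = 328; y_1 = 112; r_1 = 40; x_2 = 136; y_2 = 152; r_2 = 40; y_3 = 208; r_3 = 40; x_4 = 224; y_4 = 272; r_4 = 40; x_5 = 160; y_5 = 104; r_5 = 64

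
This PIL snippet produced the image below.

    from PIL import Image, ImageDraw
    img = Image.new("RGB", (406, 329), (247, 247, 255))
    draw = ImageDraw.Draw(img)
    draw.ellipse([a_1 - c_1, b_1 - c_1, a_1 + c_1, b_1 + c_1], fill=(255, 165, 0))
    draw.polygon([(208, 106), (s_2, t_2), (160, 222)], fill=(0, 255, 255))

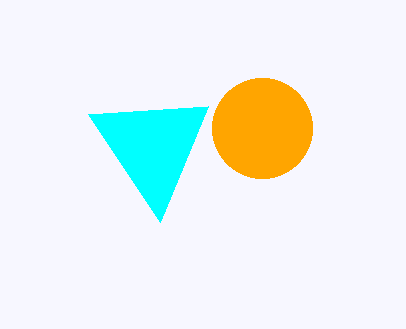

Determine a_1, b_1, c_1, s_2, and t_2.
a_1 = 262; b_1 = 128; c_1 = 50; s_2 = 88; t_2 = 114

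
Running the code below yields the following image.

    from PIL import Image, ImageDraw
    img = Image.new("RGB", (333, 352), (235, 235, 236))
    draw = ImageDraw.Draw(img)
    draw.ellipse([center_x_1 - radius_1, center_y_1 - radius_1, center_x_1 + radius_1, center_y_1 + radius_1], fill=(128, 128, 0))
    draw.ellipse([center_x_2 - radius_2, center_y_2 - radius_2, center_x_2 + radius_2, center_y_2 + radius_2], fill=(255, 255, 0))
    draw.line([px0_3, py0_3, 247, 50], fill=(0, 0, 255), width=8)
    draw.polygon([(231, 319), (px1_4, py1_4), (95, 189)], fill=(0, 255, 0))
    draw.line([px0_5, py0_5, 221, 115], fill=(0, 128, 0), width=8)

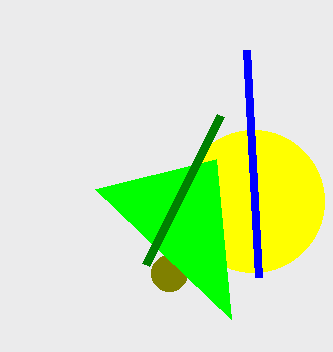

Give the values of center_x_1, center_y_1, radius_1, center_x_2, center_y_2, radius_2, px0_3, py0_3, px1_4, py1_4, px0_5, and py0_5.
center_x_1 = 169, center_y_1 = 273, radius_1 = 18, center_x_2 = 253, center_y_2 = 201, radius_2 = 71, px0_3 = 259, py0_3 = 277, px1_4 = 216, py1_4 = 159, px0_5 = 146, py0_5 = 264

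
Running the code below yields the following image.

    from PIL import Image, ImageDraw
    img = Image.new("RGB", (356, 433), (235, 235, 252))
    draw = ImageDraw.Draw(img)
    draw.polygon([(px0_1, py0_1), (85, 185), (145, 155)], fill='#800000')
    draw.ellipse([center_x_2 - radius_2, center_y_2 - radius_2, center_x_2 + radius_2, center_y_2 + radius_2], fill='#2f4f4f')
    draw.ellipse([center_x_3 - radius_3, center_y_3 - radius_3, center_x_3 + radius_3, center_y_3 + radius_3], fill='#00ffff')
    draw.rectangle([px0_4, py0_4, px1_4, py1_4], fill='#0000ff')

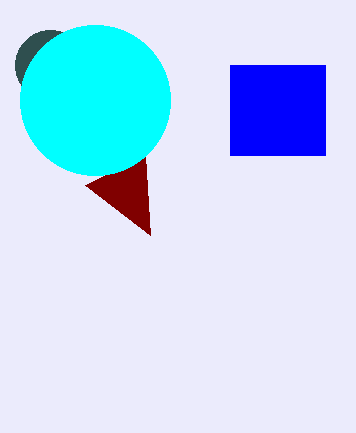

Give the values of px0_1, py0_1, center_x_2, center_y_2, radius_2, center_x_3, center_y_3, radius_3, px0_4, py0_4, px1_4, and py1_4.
px0_1 = 150
py0_1 = 235
center_x_2 = 50
center_y_2 = 65
radius_2 = 35
center_x_3 = 95
center_y_3 = 100
radius_3 = 75
px0_4 = 230
py0_4 = 65
px1_4 = 325
py1_4 = 155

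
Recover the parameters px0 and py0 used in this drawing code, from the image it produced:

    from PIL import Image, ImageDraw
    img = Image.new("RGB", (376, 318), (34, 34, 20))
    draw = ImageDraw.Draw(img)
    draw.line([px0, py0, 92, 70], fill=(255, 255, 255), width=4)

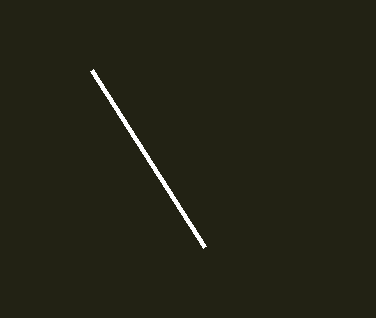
px0 = 205; py0 = 247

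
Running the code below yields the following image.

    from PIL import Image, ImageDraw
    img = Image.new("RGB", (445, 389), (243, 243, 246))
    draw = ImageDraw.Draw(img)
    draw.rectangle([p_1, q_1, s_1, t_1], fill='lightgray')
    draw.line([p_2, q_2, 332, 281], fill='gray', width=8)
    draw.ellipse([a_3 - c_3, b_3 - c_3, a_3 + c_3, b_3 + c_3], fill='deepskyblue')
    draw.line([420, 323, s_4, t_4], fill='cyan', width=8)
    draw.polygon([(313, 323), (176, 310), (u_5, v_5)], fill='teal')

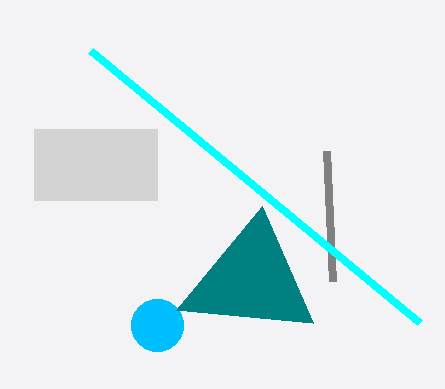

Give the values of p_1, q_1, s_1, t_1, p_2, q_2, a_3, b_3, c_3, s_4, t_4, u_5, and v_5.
p_1 = 34
q_1 = 129
s_1 = 157
t_1 = 200
p_2 = 326
q_2 = 151
a_3 = 157
b_3 = 325
c_3 = 26
s_4 = 91
t_4 = 51
u_5 = 262
v_5 = 206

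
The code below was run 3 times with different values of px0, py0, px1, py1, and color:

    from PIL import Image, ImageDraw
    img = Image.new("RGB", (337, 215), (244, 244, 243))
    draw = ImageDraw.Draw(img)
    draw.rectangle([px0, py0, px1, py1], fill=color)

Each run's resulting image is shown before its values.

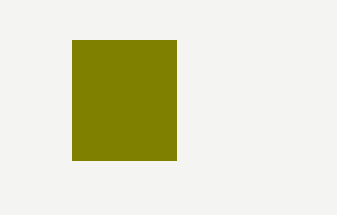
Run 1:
px0 = 72, py0 = 40, px1 = 176, py1 = 160, color = 'olive'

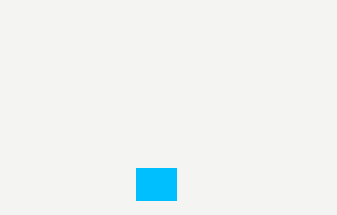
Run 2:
px0 = 136, py0 = 168, px1 = 176, py1 = 200, color = 'deepskyblue'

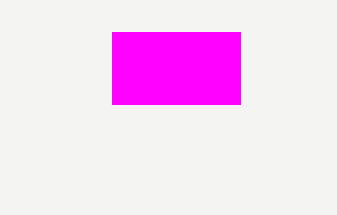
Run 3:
px0 = 112, py0 = 32, px1 = 240, py1 = 104, color = 'magenta'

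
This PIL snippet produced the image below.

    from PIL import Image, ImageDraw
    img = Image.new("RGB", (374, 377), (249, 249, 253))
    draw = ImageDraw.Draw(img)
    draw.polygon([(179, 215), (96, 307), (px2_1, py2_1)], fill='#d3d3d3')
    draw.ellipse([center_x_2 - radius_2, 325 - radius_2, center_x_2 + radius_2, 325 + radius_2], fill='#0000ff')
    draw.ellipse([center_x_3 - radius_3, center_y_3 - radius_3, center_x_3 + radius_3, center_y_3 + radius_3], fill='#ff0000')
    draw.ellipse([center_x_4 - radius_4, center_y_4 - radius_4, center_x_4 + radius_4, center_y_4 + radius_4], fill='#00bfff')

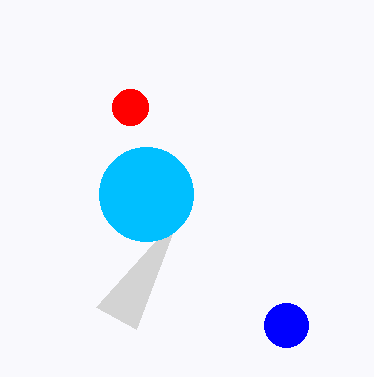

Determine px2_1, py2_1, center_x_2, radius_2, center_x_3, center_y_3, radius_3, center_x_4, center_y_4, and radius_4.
px2_1 = 136
py2_1 = 329
center_x_2 = 286
radius_2 = 22
center_x_3 = 130
center_y_3 = 107
radius_3 = 18
center_x_4 = 146
center_y_4 = 194
radius_4 = 47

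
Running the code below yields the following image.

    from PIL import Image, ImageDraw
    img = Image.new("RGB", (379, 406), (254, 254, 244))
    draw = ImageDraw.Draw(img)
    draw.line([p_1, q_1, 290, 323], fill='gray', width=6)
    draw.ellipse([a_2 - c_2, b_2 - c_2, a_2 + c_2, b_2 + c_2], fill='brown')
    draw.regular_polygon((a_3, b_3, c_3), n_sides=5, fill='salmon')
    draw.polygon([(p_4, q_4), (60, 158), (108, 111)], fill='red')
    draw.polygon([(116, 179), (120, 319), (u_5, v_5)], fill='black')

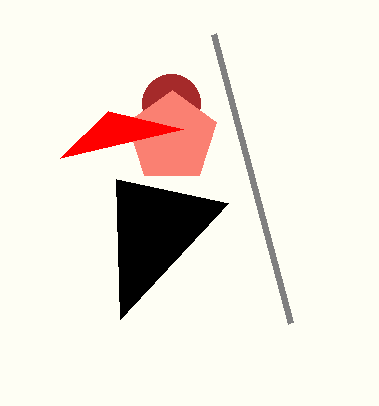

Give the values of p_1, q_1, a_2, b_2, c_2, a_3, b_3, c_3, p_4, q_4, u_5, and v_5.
p_1 = 213, q_1 = 34, a_2 = 171, b_2 = 103, c_2 = 29, a_3 = 172, b_3 = 137, c_3 = 47, p_4 = 183, q_4 = 129, u_5 = 228, v_5 = 203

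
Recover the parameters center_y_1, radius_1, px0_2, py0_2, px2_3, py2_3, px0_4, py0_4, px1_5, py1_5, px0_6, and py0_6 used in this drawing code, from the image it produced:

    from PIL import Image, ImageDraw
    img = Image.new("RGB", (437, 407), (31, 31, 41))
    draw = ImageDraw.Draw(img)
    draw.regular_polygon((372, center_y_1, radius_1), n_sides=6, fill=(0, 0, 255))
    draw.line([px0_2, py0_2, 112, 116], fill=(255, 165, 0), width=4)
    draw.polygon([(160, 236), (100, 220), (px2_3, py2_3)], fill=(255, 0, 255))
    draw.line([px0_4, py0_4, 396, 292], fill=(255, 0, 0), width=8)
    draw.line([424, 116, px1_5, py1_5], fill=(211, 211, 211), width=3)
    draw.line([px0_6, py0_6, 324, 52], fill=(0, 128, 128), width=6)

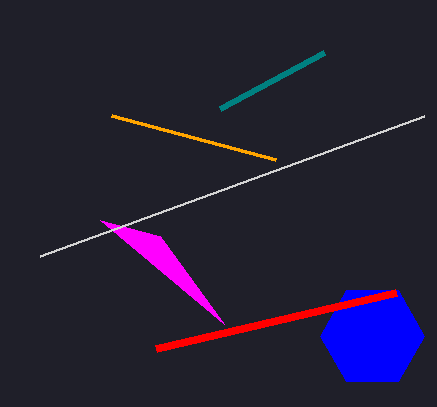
center_y_1 = 336; radius_1 = 52; px0_2 = 276; py0_2 = 160; px2_3 = 224; py2_3 = 324; px0_4 = 156; py0_4 = 348; px1_5 = 40; py1_5 = 256; px0_6 = 220; py0_6 = 108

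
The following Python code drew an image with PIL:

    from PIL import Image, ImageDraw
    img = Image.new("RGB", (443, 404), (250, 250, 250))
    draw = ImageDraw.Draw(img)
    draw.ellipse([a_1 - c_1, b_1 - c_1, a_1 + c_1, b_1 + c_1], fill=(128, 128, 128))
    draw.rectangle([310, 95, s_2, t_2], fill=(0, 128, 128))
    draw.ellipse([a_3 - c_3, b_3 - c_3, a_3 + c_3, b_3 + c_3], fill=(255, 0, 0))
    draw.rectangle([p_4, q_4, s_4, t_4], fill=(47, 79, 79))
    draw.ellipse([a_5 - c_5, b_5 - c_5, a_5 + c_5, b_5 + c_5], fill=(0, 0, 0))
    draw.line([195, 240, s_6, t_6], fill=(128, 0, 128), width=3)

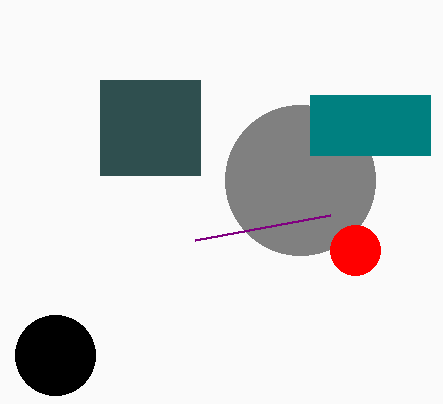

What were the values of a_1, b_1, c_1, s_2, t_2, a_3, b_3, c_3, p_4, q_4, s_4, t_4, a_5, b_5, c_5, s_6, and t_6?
a_1 = 300, b_1 = 180, c_1 = 75, s_2 = 430, t_2 = 155, a_3 = 355, b_3 = 250, c_3 = 25, p_4 = 100, q_4 = 80, s_4 = 200, t_4 = 175, a_5 = 55, b_5 = 355, c_5 = 40, s_6 = 330, t_6 = 215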